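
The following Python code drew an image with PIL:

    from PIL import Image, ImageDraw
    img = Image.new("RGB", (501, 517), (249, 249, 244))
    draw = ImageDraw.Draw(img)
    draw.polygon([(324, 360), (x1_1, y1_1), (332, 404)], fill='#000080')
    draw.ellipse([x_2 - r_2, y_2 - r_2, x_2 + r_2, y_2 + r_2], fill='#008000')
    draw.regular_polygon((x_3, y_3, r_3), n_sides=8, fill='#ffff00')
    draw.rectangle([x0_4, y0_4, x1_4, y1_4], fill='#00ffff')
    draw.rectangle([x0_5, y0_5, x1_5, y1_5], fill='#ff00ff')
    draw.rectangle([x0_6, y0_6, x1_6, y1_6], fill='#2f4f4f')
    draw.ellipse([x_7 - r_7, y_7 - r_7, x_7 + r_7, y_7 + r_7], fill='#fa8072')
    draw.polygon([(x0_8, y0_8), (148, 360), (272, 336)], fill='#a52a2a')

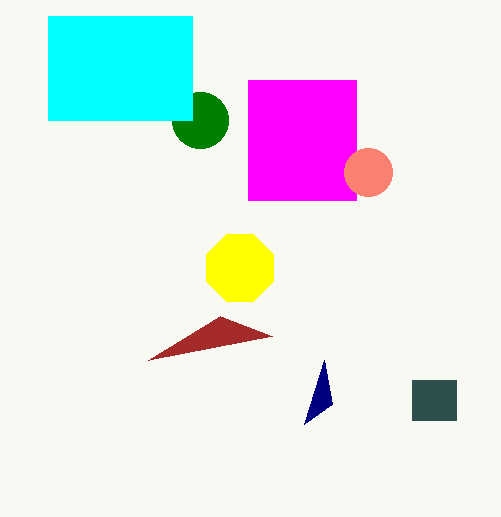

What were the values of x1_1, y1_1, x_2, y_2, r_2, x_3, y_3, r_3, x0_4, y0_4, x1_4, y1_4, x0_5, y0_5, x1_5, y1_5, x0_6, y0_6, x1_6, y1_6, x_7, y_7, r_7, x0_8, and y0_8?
x1_1 = 304, y1_1 = 424, x_2 = 200, y_2 = 120, r_2 = 28, x_3 = 240, y_3 = 268, r_3 = 36, x0_4 = 48, y0_4 = 16, x1_4 = 192, y1_4 = 120, x0_5 = 248, y0_5 = 80, x1_5 = 356, y1_5 = 200, x0_6 = 412, y0_6 = 380, x1_6 = 456, y1_6 = 420, x_7 = 368, y_7 = 172, r_7 = 24, x0_8 = 220, y0_8 = 316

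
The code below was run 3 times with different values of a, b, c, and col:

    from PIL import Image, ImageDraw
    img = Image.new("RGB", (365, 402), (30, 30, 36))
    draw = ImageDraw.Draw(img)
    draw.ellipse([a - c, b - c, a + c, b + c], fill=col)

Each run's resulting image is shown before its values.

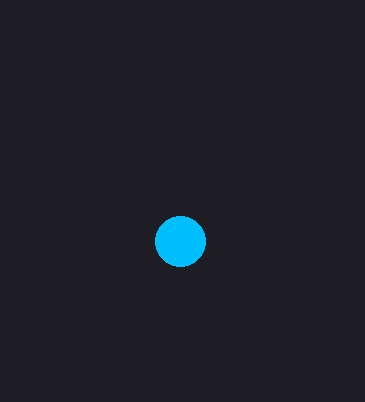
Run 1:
a = 180; b = 241; c = 25; col = 'deepskyblue'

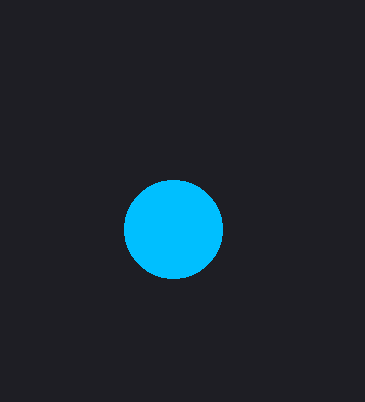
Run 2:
a = 173
b = 229
c = 49
col = 'deepskyblue'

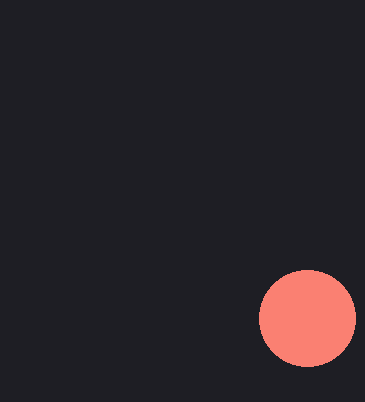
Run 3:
a = 307
b = 318
c = 48
col = 'salmon'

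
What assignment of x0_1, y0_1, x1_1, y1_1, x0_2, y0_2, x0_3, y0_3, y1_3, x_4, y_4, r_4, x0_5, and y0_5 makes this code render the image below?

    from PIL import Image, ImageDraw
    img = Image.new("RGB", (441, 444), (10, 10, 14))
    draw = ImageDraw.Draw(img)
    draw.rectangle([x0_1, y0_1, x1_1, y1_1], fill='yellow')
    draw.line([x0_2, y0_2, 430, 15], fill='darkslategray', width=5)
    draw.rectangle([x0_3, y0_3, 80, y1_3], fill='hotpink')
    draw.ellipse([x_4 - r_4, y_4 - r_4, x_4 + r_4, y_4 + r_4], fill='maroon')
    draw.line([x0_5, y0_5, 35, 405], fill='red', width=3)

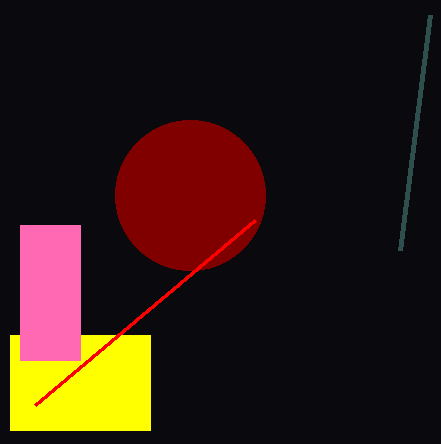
x0_1 = 10
y0_1 = 335
x1_1 = 150
y1_1 = 430
x0_2 = 400
y0_2 = 250
x0_3 = 20
y0_3 = 225
y1_3 = 360
x_4 = 190
y_4 = 195
r_4 = 75
x0_5 = 255
y0_5 = 220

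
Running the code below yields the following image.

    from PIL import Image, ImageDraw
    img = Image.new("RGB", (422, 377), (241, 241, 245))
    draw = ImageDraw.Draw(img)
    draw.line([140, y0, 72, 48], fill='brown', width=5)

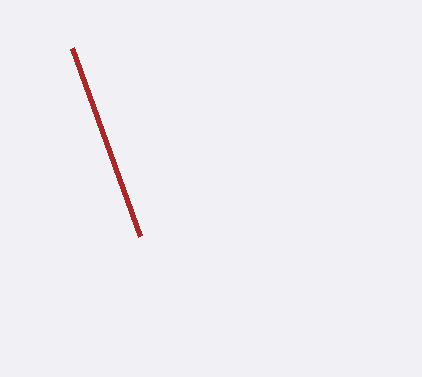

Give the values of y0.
y0 = 236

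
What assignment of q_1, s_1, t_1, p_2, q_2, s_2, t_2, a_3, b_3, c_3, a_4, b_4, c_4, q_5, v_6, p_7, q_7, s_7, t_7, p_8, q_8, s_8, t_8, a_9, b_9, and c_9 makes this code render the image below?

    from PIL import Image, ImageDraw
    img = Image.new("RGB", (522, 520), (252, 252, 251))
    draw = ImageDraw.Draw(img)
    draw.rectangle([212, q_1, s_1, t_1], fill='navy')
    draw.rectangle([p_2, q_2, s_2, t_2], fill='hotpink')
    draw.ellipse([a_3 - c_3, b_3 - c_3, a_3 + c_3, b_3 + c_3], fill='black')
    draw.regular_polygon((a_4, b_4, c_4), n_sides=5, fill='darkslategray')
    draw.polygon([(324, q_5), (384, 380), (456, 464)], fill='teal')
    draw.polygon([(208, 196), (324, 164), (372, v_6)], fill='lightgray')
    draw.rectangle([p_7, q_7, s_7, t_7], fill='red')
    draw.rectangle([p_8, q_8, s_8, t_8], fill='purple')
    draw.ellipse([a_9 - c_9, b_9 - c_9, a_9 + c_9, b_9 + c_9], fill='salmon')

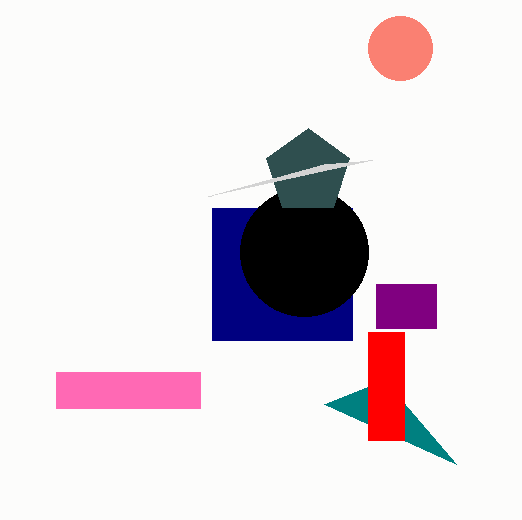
q_1 = 208; s_1 = 352; t_1 = 340; p_2 = 56; q_2 = 372; s_2 = 200; t_2 = 408; a_3 = 304; b_3 = 252; c_3 = 64; a_4 = 308; b_4 = 172; c_4 = 44; q_5 = 404; v_6 = 160; p_7 = 368; q_7 = 332; s_7 = 404; t_7 = 440; p_8 = 376; q_8 = 284; s_8 = 436; t_8 = 328; a_9 = 400; b_9 = 48; c_9 = 32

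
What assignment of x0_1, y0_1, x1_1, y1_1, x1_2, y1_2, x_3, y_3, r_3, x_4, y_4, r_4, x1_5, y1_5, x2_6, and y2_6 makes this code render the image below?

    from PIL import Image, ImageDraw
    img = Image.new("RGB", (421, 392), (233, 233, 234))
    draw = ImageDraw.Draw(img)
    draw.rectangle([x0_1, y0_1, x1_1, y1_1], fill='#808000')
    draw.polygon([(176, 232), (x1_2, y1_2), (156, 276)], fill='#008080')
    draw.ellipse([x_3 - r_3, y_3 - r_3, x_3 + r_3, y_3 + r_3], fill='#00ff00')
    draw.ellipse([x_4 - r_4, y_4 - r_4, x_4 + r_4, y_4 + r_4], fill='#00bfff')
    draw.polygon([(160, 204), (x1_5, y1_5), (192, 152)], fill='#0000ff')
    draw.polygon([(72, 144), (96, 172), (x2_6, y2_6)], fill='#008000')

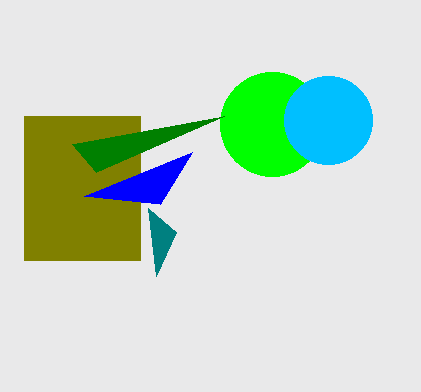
x0_1 = 24; y0_1 = 116; x1_1 = 140; y1_1 = 260; x1_2 = 148; y1_2 = 208; x_3 = 272; y_3 = 124; r_3 = 52; x_4 = 328; y_4 = 120; r_4 = 44; x1_5 = 84; y1_5 = 196; x2_6 = 224; y2_6 = 116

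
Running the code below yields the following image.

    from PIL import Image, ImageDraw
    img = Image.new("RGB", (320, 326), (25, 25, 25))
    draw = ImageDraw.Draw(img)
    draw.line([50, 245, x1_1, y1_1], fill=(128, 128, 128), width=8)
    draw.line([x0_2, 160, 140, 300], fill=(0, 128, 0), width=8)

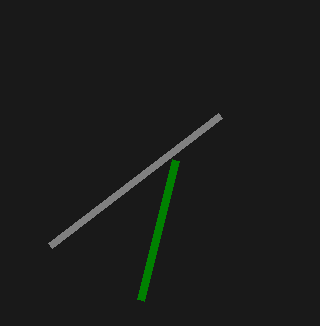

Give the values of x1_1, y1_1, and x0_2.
x1_1 = 220; y1_1 = 115; x0_2 = 175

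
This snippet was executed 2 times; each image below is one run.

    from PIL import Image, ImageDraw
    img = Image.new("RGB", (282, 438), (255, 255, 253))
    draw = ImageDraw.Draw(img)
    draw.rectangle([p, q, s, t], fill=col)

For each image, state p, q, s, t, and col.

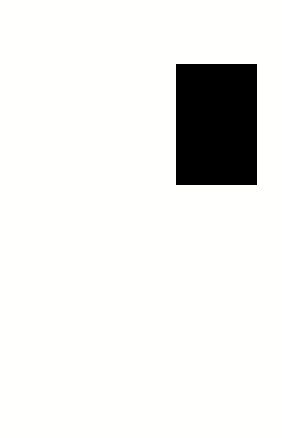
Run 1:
p = 176
q = 64
s = 256
t = 184
col = 'black'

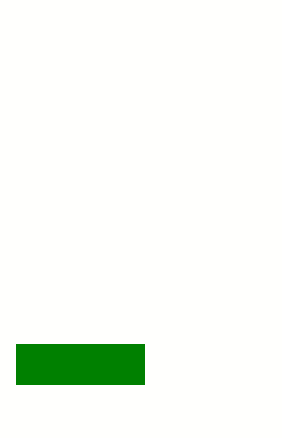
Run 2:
p = 16; q = 344; s = 144; t = 384; col = 'green'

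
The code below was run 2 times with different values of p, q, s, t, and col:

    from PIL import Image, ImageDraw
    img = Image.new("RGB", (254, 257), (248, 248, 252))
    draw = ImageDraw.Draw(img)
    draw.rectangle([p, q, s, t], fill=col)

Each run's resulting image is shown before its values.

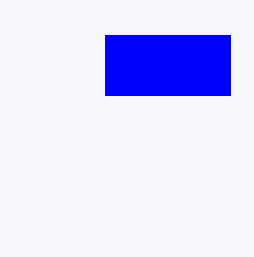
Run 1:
p = 105, q = 35, s = 230, t = 95, col = 'blue'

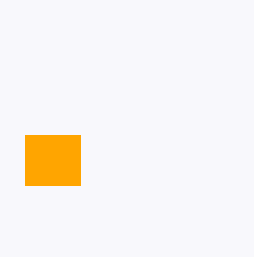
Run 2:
p = 25, q = 135, s = 80, t = 185, col = 'orange'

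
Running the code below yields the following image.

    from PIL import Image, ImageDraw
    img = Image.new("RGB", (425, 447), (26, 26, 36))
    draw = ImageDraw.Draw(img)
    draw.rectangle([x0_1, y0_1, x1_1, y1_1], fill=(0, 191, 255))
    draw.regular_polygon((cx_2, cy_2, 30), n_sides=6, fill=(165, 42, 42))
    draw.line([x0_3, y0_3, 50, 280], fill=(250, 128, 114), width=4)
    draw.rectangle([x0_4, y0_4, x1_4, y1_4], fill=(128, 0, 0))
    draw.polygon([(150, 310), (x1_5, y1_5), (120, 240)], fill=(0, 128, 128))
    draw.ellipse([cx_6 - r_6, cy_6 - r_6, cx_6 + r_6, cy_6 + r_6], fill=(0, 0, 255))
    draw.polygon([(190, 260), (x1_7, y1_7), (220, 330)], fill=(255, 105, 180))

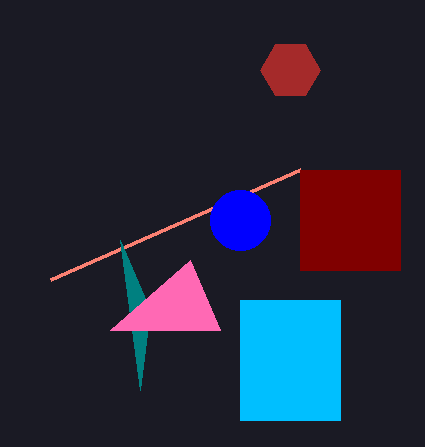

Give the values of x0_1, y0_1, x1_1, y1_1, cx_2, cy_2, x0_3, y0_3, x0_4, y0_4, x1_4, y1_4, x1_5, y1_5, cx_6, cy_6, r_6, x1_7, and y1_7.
x0_1 = 240, y0_1 = 300, x1_1 = 340, y1_1 = 420, cx_2 = 290, cy_2 = 70, x0_3 = 300, y0_3 = 170, x0_4 = 300, y0_4 = 170, x1_4 = 400, y1_4 = 270, x1_5 = 140, y1_5 = 390, cx_6 = 240, cy_6 = 220, r_6 = 30, x1_7 = 110, y1_7 = 330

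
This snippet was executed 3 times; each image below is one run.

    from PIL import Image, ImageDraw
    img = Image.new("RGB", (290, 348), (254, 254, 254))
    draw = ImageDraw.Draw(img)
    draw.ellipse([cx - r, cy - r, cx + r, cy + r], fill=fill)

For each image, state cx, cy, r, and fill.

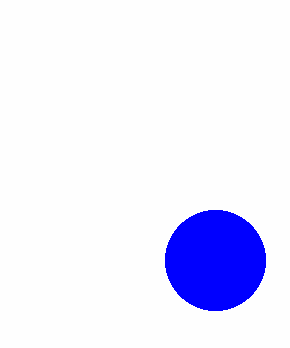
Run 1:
cx = 215
cy = 260
r = 50
fill = 'blue'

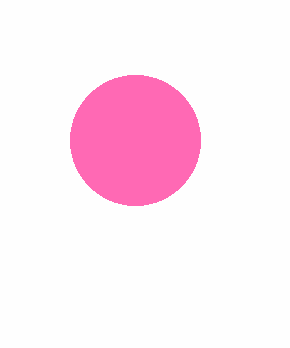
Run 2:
cx = 135, cy = 140, r = 65, fill = 'hotpink'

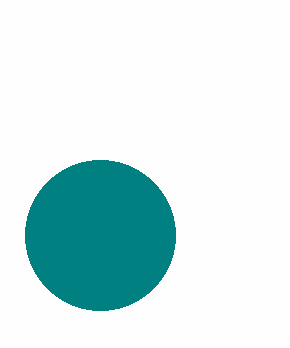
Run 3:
cx = 100
cy = 235
r = 75
fill = 'teal'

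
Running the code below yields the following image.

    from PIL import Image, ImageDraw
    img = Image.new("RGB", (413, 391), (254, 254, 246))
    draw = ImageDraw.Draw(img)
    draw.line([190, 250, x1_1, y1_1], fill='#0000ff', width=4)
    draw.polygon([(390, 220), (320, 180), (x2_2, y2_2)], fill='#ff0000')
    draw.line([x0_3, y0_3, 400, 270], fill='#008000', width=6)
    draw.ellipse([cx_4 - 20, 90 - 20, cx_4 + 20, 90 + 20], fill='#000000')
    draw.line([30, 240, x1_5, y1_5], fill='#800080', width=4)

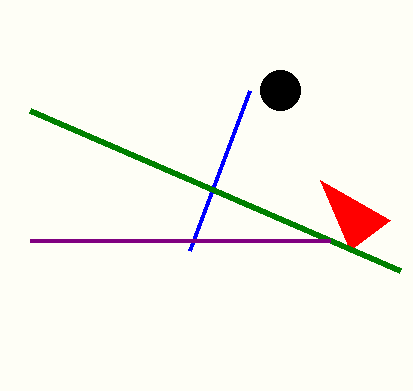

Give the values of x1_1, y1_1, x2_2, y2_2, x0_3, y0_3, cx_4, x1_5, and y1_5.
x1_1 = 250; y1_1 = 90; x2_2 = 350; y2_2 = 250; x0_3 = 30; y0_3 = 110; cx_4 = 280; x1_5 = 330; y1_5 = 240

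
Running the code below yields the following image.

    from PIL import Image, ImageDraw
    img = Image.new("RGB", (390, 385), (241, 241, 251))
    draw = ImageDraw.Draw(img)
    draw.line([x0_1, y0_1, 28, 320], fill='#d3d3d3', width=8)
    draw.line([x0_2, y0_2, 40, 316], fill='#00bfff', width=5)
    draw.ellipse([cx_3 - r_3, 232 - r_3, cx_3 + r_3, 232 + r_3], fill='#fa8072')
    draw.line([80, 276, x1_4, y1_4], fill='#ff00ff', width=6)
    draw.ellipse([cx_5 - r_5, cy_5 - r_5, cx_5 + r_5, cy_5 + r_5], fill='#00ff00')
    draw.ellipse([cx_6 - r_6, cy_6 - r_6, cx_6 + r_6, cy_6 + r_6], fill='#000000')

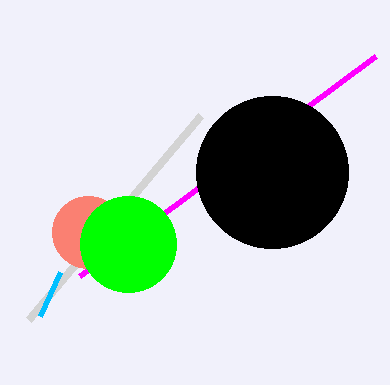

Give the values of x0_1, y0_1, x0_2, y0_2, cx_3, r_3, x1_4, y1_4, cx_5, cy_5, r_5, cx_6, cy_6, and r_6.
x0_1 = 200; y0_1 = 116; x0_2 = 60; y0_2 = 272; cx_3 = 88; r_3 = 36; x1_4 = 376; y1_4 = 56; cx_5 = 128; cy_5 = 244; r_5 = 48; cx_6 = 272; cy_6 = 172; r_6 = 76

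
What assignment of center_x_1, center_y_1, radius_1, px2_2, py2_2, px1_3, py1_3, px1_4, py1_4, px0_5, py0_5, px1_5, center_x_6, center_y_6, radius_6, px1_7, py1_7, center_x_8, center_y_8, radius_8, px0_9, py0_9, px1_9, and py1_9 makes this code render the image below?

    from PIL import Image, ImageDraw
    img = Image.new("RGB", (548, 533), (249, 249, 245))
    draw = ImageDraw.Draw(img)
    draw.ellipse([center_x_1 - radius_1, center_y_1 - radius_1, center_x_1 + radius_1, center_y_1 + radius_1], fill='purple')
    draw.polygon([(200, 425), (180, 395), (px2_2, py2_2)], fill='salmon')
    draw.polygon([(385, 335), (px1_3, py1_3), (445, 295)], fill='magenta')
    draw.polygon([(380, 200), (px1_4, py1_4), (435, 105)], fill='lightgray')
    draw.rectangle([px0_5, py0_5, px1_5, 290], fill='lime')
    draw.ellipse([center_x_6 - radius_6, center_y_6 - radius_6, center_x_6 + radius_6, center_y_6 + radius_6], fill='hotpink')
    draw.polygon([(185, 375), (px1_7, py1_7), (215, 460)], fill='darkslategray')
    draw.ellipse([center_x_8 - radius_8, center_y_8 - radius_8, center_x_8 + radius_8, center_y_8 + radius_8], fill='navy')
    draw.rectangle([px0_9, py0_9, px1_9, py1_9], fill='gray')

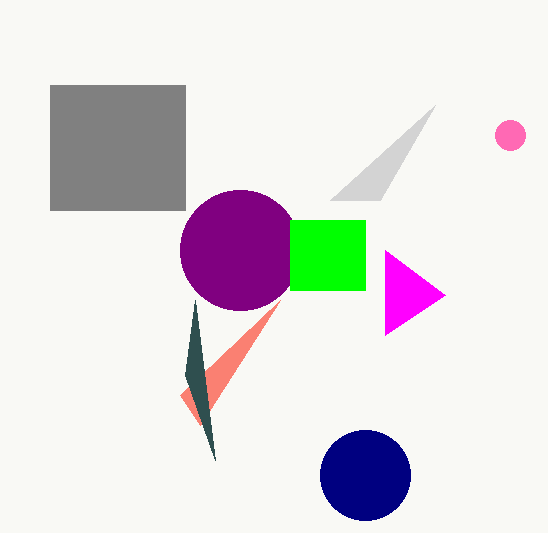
center_x_1 = 240; center_y_1 = 250; radius_1 = 60; px2_2 = 280; py2_2 = 300; px1_3 = 385; py1_3 = 250; px1_4 = 330; py1_4 = 200; px0_5 = 290; py0_5 = 220; px1_5 = 365; center_x_6 = 510; center_y_6 = 135; radius_6 = 15; px1_7 = 195; py1_7 = 300; center_x_8 = 365; center_y_8 = 475; radius_8 = 45; px0_9 = 50; py0_9 = 85; px1_9 = 185; py1_9 = 210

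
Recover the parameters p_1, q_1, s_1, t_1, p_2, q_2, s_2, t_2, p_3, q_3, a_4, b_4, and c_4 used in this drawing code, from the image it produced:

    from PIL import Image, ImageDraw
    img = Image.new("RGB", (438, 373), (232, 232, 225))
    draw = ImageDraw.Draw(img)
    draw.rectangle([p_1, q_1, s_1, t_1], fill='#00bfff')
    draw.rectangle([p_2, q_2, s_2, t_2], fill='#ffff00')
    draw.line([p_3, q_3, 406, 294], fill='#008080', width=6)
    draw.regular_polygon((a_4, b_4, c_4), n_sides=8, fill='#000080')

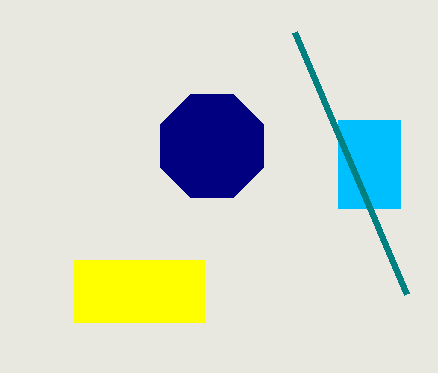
p_1 = 338; q_1 = 120; s_1 = 400; t_1 = 208; p_2 = 74; q_2 = 260; s_2 = 204; t_2 = 322; p_3 = 294; q_3 = 32; a_4 = 212; b_4 = 146; c_4 = 56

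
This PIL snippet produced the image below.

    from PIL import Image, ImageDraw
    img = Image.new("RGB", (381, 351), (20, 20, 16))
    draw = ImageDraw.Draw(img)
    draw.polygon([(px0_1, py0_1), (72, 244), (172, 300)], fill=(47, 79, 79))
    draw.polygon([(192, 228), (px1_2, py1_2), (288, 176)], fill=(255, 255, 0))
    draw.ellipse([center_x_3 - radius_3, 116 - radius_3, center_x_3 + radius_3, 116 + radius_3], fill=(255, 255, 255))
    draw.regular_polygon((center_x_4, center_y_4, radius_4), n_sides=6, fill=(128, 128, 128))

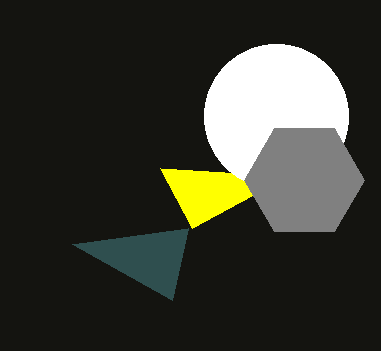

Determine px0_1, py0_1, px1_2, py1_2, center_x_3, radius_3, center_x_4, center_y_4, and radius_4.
px0_1 = 188; py0_1 = 228; px1_2 = 160; py1_2 = 168; center_x_3 = 276; radius_3 = 72; center_x_4 = 304; center_y_4 = 180; radius_4 = 60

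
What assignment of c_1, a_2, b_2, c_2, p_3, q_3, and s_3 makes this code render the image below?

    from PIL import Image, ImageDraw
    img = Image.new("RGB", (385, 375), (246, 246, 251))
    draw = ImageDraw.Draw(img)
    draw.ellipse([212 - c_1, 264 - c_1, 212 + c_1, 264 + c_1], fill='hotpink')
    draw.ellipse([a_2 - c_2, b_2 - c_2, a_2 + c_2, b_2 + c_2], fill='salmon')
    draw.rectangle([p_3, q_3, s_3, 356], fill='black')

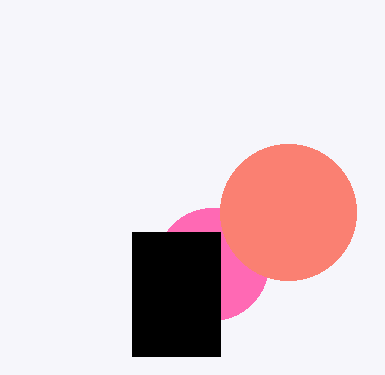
c_1 = 56; a_2 = 288; b_2 = 212; c_2 = 68; p_3 = 132; q_3 = 232; s_3 = 220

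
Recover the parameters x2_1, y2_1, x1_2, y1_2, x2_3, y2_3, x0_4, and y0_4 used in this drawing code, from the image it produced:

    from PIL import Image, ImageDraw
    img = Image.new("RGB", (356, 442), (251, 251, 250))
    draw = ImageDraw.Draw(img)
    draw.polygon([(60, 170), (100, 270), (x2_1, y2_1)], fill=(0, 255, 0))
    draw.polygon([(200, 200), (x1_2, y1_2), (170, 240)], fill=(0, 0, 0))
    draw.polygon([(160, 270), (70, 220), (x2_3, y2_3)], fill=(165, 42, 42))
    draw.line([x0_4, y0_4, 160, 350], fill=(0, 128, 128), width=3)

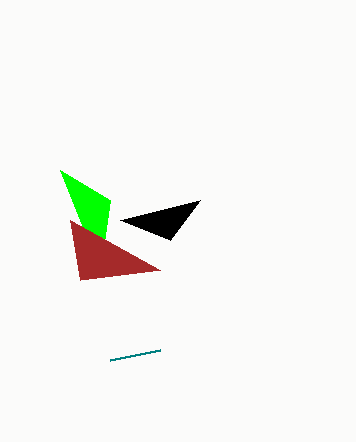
x2_1 = 110; y2_1 = 200; x1_2 = 120; y1_2 = 220; x2_3 = 80; y2_3 = 280; x0_4 = 110; y0_4 = 360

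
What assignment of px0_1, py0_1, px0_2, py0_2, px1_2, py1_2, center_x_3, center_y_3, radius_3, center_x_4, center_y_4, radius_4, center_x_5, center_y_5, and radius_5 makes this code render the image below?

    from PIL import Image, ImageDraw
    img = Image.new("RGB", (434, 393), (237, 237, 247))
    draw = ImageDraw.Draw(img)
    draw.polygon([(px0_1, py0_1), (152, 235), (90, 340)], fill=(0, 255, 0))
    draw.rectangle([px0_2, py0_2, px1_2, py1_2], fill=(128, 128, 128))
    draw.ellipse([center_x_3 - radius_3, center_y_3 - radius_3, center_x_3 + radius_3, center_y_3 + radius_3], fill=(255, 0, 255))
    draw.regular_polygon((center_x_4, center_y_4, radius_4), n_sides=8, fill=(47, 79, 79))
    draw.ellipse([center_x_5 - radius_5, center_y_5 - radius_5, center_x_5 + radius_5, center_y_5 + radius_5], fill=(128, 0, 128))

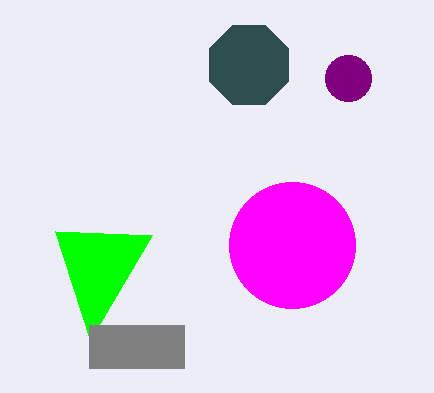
px0_1 = 55; py0_1 = 231; px0_2 = 89; py0_2 = 325; px1_2 = 184; py1_2 = 368; center_x_3 = 292; center_y_3 = 245; radius_3 = 63; center_x_4 = 249; center_y_4 = 65; radius_4 = 43; center_x_5 = 348; center_y_5 = 78; radius_5 = 23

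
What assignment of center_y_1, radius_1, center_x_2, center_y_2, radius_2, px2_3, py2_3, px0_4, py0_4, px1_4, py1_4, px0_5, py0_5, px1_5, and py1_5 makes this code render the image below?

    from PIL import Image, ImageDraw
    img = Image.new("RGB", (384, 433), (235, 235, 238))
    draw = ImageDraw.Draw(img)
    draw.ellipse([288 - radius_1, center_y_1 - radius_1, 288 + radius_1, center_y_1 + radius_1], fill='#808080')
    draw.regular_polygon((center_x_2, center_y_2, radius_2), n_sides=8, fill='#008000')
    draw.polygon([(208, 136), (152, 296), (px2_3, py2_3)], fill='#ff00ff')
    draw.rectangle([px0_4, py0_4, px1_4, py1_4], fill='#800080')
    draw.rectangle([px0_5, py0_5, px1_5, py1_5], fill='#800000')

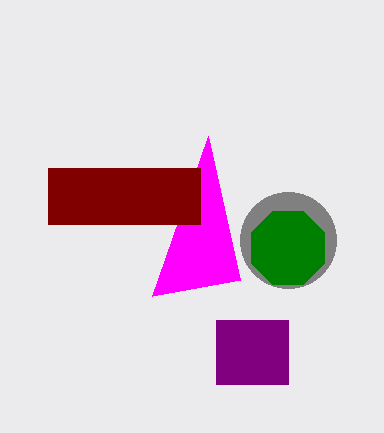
center_y_1 = 240, radius_1 = 48, center_x_2 = 288, center_y_2 = 248, radius_2 = 40, px2_3 = 240, py2_3 = 280, px0_4 = 216, py0_4 = 320, px1_4 = 288, py1_4 = 384, px0_5 = 48, py0_5 = 168, px1_5 = 200, py1_5 = 224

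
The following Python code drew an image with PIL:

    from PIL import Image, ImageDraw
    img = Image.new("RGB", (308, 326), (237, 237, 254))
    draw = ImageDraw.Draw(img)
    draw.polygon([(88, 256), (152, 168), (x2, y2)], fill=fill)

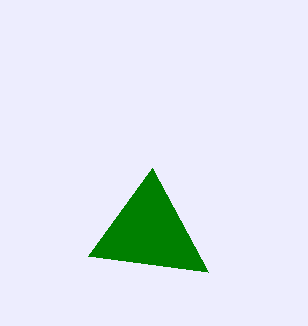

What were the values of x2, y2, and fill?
x2 = 208
y2 = 272
fill = 'green'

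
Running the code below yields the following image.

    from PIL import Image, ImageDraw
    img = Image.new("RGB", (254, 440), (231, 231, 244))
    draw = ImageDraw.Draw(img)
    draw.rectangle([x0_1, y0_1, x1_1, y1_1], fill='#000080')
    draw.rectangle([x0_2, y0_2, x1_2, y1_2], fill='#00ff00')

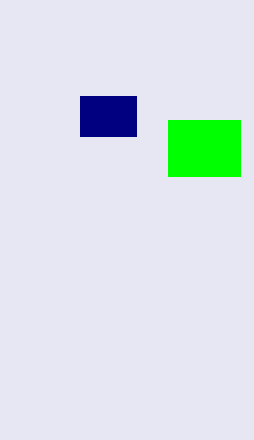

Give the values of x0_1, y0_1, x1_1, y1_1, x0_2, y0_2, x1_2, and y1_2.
x0_1 = 80
y0_1 = 96
x1_1 = 136
y1_1 = 136
x0_2 = 168
y0_2 = 120
x1_2 = 240
y1_2 = 176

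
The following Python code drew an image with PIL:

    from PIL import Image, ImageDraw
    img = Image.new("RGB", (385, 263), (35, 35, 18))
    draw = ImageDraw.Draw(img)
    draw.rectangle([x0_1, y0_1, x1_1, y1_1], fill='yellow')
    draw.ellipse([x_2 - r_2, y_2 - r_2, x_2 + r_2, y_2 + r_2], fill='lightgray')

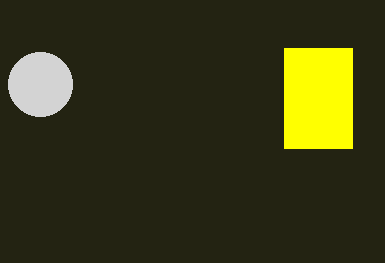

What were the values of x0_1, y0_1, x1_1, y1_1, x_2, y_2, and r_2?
x0_1 = 284; y0_1 = 48; x1_1 = 352; y1_1 = 148; x_2 = 40; y_2 = 84; r_2 = 32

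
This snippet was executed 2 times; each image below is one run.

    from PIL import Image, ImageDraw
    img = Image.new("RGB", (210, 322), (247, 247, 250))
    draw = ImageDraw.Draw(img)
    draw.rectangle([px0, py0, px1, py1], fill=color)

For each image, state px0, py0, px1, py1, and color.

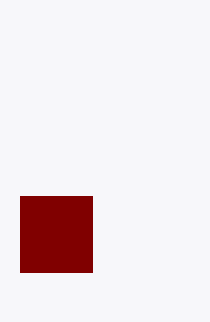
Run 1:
px0 = 20, py0 = 196, px1 = 92, py1 = 272, color = 'maroon'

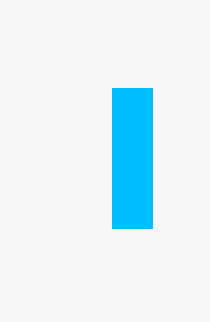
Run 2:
px0 = 112
py0 = 88
px1 = 152
py1 = 228
color = 'deepskyblue'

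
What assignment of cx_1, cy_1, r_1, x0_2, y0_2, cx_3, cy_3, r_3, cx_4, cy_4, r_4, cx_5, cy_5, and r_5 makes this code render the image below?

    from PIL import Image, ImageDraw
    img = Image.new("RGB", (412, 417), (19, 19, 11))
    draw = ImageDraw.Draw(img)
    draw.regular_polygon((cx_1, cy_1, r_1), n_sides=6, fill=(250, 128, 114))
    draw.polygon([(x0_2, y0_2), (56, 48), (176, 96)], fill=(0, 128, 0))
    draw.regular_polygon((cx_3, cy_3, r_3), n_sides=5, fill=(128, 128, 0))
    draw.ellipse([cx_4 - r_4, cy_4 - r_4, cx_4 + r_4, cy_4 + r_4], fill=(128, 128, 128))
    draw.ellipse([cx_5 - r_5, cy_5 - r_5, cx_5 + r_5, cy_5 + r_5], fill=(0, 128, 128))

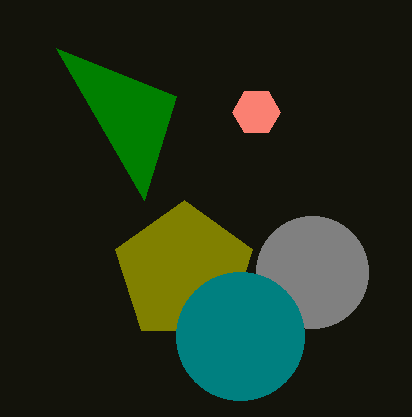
cx_1 = 256, cy_1 = 112, r_1 = 24, x0_2 = 144, y0_2 = 200, cx_3 = 184, cy_3 = 272, r_3 = 72, cx_4 = 312, cy_4 = 272, r_4 = 56, cx_5 = 240, cy_5 = 336, r_5 = 64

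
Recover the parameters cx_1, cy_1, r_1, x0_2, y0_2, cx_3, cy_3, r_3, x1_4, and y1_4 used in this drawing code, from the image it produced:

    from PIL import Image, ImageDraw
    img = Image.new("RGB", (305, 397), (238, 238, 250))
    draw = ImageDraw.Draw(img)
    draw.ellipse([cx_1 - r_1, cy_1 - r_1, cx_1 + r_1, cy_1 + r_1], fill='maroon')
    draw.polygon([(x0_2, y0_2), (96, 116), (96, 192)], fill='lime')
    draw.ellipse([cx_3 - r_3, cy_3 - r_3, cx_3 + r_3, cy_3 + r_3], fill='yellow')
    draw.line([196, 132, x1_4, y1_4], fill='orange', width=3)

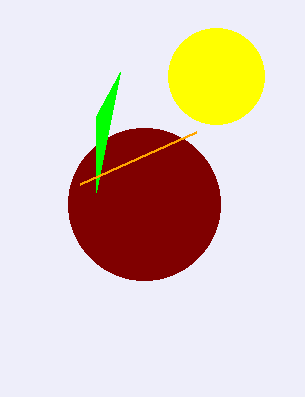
cx_1 = 144; cy_1 = 204; r_1 = 76; x0_2 = 120; y0_2 = 72; cx_3 = 216; cy_3 = 76; r_3 = 48; x1_4 = 80; y1_4 = 184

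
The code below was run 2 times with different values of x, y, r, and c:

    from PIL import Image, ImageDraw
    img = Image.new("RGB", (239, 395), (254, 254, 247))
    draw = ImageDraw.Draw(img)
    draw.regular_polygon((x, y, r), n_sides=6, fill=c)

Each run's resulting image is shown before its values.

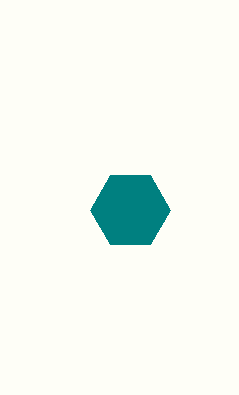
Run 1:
x = 130; y = 210; r = 40; c = 'teal'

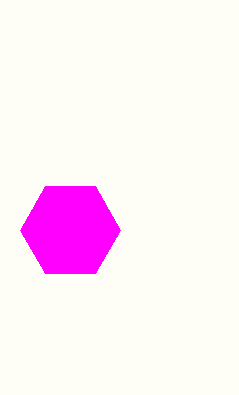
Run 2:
x = 70; y = 230; r = 50; c = 'magenta'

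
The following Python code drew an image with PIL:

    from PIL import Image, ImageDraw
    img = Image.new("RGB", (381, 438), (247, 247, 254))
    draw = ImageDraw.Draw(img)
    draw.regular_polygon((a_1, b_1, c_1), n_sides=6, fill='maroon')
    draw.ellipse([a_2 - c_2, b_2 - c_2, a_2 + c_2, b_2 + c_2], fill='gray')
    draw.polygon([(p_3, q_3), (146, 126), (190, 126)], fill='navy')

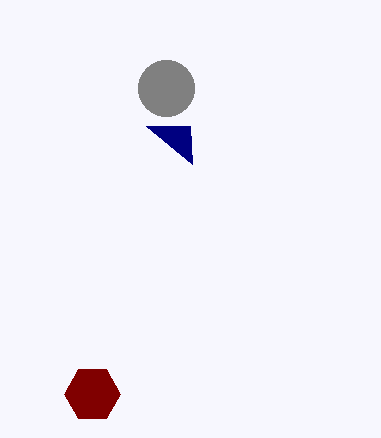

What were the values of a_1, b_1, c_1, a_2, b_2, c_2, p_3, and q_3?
a_1 = 92; b_1 = 394; c_1 = 28; a_2 = 166; b_2 = 88; c_2 = 28; p_3 = 192; q_3 = 164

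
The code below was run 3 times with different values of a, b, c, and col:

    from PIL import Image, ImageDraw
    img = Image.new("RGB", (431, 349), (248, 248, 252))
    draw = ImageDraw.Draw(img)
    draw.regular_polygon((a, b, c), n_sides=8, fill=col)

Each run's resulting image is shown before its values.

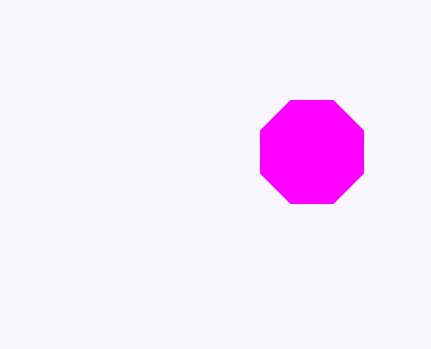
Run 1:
a = 312, b = 152, c = 56, col = 'magenta'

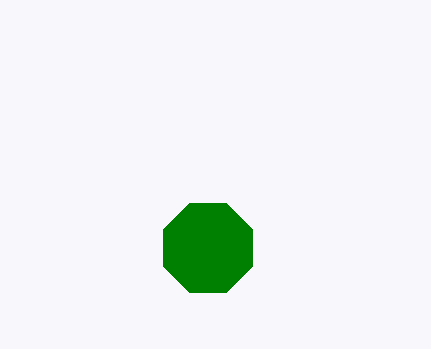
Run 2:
a = 208; b = 248; c = 48; col = 'green'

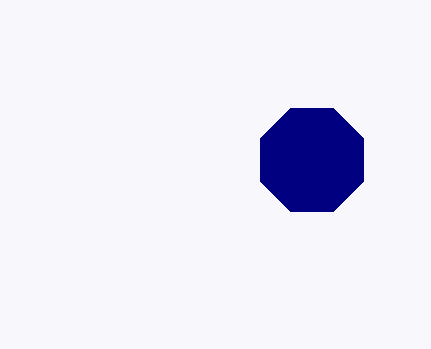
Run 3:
a = 312; b = 160; c = 56; col = 'navy'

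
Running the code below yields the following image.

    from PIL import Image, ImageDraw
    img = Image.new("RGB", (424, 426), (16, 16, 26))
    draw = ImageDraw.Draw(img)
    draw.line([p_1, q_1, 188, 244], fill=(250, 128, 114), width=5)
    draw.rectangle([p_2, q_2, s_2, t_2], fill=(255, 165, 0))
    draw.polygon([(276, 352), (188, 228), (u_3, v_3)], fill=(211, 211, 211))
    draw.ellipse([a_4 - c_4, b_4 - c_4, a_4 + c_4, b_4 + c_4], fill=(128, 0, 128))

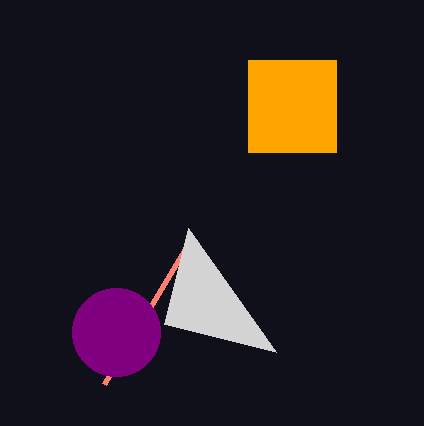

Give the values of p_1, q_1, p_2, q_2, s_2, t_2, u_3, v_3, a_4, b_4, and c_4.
p_1 = 104, q_1 = 384, p_2 = 248, q_2 = 60, s_2 = 336, t_2 = 152, u_3 = 164, v_3 = 324, a_4 = 116, b_4 = 332, c_4 = 44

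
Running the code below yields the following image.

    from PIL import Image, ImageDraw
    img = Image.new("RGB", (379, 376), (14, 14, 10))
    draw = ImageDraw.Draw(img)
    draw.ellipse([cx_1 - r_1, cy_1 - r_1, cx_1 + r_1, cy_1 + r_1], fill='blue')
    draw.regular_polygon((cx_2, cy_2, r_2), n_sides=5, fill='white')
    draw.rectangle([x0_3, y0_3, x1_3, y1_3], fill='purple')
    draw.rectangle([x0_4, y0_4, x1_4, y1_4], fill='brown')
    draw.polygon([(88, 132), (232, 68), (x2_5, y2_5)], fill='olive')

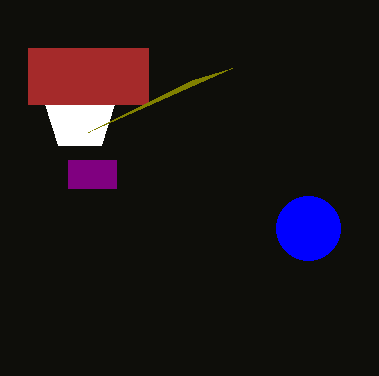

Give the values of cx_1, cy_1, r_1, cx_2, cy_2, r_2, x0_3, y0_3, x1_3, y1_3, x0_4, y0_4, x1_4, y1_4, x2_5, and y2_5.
cx_1 = 308; cy_1 = 228; r_1 = 32; cx_2 = 80; cy_2 = 116; r_2 = 36; x0_3 = 68; y0_3 = 160; x1_3 = 116; y1_3 = 188; x0_4 = 28; y0_4 = 48; x1_4 = 148; y1_4 = 104; x2_5 = 192; y2_5 = 80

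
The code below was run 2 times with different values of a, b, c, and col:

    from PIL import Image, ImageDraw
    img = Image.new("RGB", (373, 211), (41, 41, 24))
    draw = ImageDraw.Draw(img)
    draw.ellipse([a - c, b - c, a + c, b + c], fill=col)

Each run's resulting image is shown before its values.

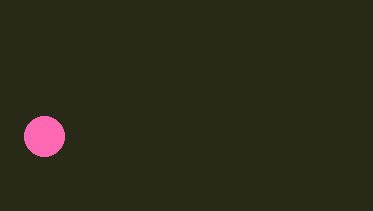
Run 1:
a = 44, b = 136, c = 20, col = 'hotpink'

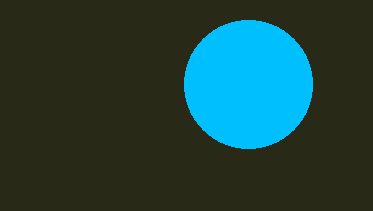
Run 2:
a = 248; b = 84; c = 64; col = 'deepskyblue'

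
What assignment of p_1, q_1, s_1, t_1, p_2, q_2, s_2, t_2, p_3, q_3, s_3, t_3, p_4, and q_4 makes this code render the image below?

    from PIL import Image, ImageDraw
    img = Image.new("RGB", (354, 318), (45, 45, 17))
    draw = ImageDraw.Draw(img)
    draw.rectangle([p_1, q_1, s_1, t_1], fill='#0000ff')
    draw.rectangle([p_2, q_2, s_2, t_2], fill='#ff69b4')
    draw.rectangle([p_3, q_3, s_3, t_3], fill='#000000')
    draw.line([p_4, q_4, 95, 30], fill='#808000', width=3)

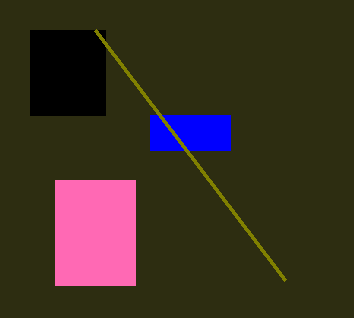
p_1 = 150
q_1 = 115
s_1 = 230
t_1 = 150
p_2 = 55
q_2 = 180
s_2 = 135
t_2 = 285
p_3 = 30
q_3 = 30
s_3 = 105
t_3 = 115
p_4 = 285
q_4 = 280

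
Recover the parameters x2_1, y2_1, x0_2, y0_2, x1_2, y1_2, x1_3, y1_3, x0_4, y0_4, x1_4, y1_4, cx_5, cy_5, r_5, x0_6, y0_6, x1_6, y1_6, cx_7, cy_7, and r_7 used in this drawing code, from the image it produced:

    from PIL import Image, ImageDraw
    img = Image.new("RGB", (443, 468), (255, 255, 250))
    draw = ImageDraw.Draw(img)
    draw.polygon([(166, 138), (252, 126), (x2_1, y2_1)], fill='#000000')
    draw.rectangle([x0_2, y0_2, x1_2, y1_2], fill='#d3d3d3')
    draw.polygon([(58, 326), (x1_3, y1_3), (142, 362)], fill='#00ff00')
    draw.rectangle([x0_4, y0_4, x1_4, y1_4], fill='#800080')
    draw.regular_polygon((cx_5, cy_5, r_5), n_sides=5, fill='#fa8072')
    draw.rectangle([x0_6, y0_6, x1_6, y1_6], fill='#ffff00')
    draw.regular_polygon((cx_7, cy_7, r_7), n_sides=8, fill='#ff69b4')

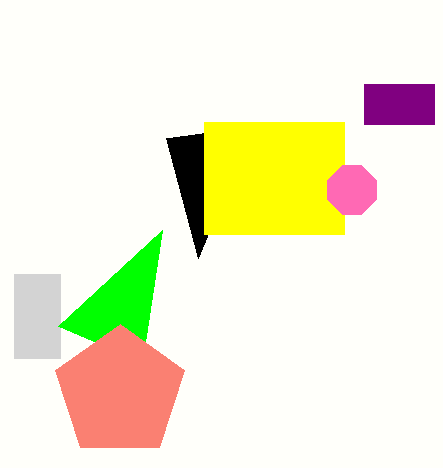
x2_1 = 198; y2_1 = 258; x0_2 = 14; y0_2 = 274; x1_2 = 60; y1_2 = 358; x1_3 = 162; y1_3 = 230; x0_4 = 364; y0_4 = 84; x1_4 = 434; y1_4 = 124; cx_5 = 120; cy_5 = 392; r_5 = 68; x0_6 = 204; y0_6 = 122; x1_6 = 344; y1_6 = 234; cx_7 = 352; cy_7 = 190; r_7 = 26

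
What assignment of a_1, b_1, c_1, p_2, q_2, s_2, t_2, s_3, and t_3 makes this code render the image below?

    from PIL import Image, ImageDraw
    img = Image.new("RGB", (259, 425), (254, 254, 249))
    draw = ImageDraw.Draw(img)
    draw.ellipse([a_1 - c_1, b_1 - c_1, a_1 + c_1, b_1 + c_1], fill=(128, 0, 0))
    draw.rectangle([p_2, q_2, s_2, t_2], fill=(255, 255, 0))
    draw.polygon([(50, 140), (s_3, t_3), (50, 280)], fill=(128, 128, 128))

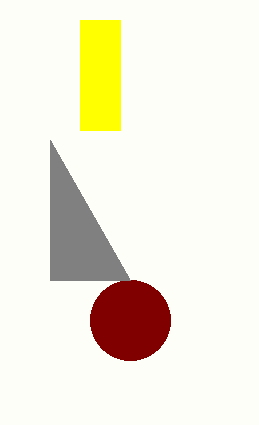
a_1 = 130
b_1 = 320
c_1 = 40
p_2 = 80
q_2 = 20
s_2 = 120
t_2 = 130
s_3 = 130
t_3 = 280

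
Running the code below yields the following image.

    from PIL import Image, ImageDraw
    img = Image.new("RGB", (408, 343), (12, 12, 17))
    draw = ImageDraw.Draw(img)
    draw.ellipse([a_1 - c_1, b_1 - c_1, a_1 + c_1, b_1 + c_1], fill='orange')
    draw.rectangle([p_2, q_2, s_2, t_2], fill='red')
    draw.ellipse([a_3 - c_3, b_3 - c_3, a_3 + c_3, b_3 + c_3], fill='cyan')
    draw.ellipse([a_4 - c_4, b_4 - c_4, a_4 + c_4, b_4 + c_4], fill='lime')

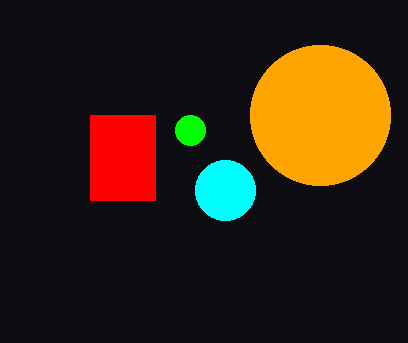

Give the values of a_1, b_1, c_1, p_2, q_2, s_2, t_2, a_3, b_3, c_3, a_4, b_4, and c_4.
a_1 = 320; b_1 = 115; c_1 = 70; p_2 = 90; q_2 = 115; s_2 = 155; t_2 = 200; a_3 = 225; b_3 = 190; c_3 = 30; a_4 = 190; b_4 = 130; c_4 = 15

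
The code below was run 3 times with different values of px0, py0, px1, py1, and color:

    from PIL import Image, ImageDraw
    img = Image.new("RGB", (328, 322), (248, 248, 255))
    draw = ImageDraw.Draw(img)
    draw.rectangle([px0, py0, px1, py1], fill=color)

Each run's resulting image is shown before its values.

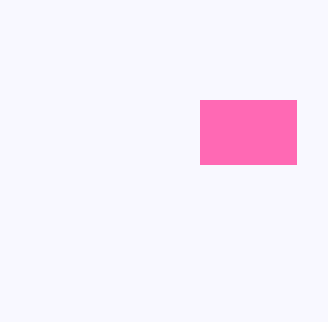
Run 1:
px0 = 200, py0 = 100, px1 = 296, py1 = 164, color = 'hotpink'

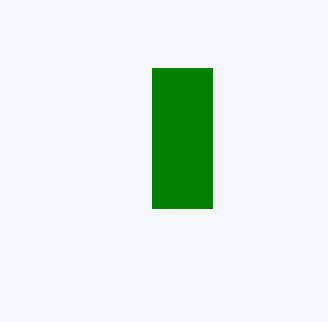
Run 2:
px0 = 152; py0 = 68; px1 = 212; py1 = 208; color = 'green'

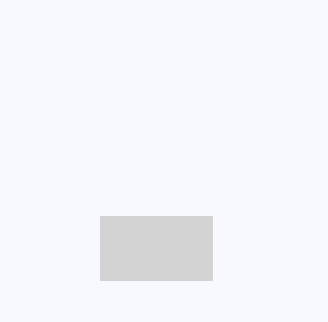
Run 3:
px0 = 100; py0 = 216; px1 = 212; py1 = 280; color = 'lightgray'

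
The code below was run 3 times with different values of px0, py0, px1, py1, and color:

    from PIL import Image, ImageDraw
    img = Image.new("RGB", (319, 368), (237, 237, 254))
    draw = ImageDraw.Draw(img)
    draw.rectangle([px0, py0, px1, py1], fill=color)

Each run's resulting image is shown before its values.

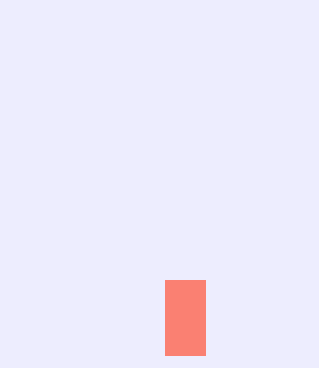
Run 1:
px0 = 165, py0 = 280, px1 = 205, py1 = 355, color = 'salmon'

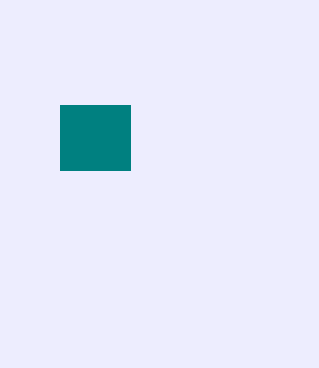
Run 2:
px0 = 60
py0 = 105
px1 = 130
py1 = 170
color = 'teal'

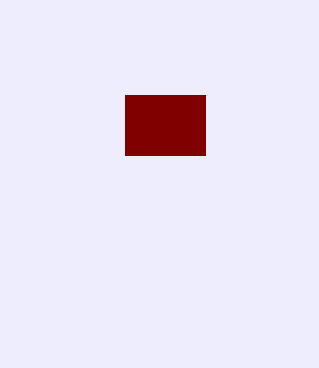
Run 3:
px0 = 125, py0 = 95, px1 = 205, py1 = 155, color = 'maroon'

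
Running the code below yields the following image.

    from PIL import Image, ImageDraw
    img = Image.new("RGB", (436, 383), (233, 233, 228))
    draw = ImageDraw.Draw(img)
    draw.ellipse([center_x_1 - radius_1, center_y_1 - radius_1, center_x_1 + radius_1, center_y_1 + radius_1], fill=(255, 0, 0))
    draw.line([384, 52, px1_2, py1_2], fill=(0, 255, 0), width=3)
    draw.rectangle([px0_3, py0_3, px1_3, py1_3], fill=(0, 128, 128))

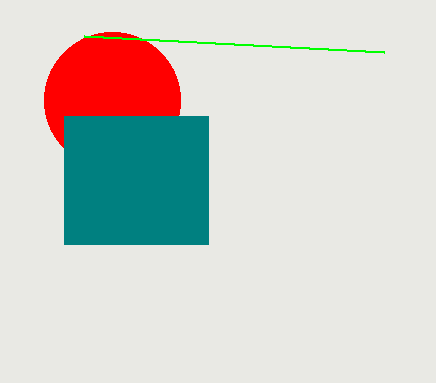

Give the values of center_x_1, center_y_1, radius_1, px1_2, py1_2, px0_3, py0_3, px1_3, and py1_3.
center_x_1 = 112, center_y_1 = 100, radius_1 = 68, px1_2 = 84, py1_2 = 36, px0_3 = 64, py0_3 = 116, px1_3 = 208, py1_3 = 244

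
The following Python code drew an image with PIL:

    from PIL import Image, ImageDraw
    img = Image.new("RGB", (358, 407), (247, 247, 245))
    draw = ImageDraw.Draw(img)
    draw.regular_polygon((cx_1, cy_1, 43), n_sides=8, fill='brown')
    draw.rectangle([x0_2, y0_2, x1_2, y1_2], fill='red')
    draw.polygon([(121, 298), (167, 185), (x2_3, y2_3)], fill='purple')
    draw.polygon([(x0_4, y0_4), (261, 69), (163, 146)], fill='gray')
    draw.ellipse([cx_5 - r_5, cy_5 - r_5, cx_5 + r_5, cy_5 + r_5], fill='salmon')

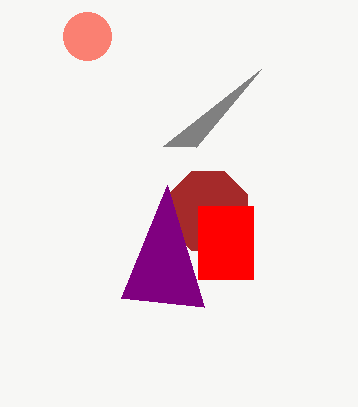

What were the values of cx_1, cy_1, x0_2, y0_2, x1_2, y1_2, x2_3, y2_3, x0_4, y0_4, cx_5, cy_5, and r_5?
cx_1 = 208
cy_1 = 211
x0_2 = 198
y0_2 = 206
x1_2 = 253
y1_2 = 279
x2_3 = 204
y2_3 = 307
x0_4 = 196
y0_4 = 147
cx_5 = 87
cy_5 = 36
r_5 = 24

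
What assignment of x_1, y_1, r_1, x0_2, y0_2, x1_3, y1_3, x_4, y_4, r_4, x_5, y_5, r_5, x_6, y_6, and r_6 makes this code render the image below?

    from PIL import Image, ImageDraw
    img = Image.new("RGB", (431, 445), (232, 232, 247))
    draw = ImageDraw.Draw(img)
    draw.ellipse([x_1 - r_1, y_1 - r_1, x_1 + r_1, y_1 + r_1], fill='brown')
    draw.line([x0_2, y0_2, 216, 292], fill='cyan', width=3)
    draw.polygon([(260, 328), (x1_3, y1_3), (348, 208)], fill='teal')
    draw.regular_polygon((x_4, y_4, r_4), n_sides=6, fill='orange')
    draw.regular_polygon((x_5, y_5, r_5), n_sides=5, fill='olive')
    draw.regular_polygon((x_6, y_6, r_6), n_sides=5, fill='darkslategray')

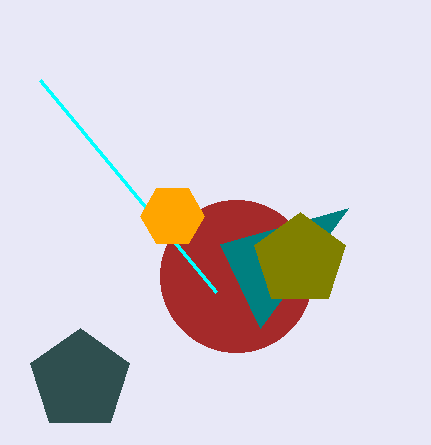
x_1 = 236; y_1 = 276; r_1 = 76; x0_2 = 40; y0_2 = 80; x1_3 = 220; y1_3 = 244; x_4 = 172; y_4 = 216; r_4 = 32; x_5 = 300; y_5 = 260; r_5 = 48; x_6 = 80; y_6 = 380; r_6 = 52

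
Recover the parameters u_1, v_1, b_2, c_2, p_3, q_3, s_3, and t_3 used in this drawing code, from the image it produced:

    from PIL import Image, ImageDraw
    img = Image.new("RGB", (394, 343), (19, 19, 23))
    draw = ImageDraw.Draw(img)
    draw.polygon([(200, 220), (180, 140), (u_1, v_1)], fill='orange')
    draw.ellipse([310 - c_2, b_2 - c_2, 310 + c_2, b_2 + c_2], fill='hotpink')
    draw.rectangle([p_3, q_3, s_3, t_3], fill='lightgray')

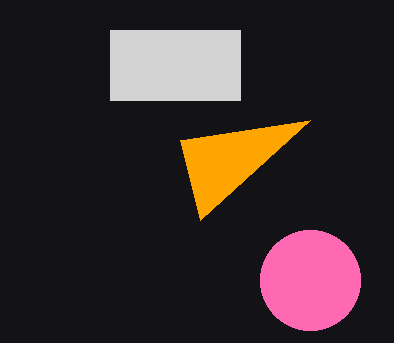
u_1 = 310, v_1 = 120, b_2 = 280, c_2 = 50, p_3 = 110, q_3 = 30, s_3 = 240, t_3 = 100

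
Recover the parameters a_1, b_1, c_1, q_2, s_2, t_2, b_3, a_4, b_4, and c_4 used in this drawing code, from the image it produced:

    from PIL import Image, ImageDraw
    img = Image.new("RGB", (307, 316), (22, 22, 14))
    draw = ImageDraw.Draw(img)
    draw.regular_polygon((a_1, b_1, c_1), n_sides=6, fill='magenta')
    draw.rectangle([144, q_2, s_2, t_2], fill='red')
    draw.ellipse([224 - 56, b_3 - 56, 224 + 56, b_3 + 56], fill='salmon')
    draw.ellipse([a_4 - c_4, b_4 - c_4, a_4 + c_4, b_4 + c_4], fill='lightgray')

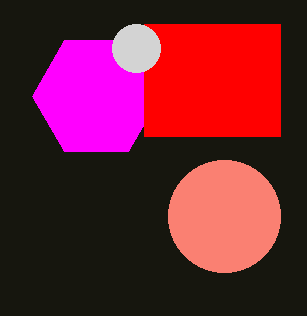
a_1 = 96; b_1 = 96; c_1 = 64; q_2 = 24; s_2 = 280; t_2 = 136; b_3 = 216; a_4 = 136; b_4 = 48; c_4 = 24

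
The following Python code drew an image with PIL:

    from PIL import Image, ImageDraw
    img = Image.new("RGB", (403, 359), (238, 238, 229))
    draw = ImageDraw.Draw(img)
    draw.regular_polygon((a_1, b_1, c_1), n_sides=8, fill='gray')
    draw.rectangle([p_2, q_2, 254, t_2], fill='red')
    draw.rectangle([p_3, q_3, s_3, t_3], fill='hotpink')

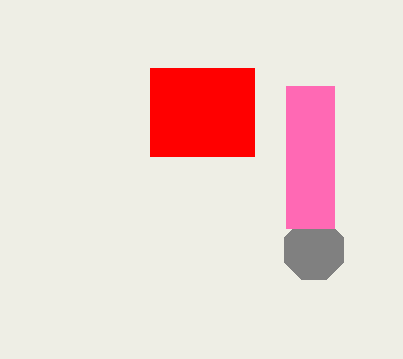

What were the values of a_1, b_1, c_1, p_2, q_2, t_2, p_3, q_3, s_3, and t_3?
a_1 = 314, b_1 = 250, c_1 = 32, p_2 = 150, q_2 = 68, t_2 = 156, p_3 = 286, q_3 = 86, s_3 = 334, t_3 = 228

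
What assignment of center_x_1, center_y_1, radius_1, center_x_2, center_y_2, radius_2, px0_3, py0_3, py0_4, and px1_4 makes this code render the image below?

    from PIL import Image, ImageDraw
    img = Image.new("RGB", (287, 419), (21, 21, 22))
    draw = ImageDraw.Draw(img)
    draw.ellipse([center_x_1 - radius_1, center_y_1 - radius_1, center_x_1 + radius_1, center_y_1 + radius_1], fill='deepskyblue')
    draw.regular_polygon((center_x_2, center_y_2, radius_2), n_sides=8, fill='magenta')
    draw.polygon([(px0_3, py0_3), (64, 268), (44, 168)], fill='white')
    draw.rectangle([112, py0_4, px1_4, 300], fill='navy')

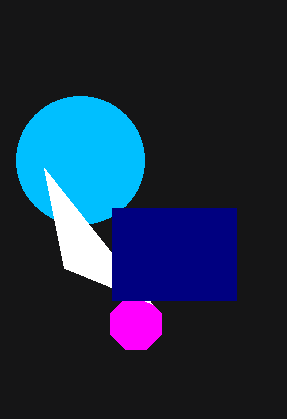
center_x_1 = 80, center_y_1 = 160, radius_1 = 64, center_x_2 = 136, center_y_2 = 324, radius_2 = 28, px0_3 = 152, py0_3 = 304, py0_4 = 208, px1_4 = 236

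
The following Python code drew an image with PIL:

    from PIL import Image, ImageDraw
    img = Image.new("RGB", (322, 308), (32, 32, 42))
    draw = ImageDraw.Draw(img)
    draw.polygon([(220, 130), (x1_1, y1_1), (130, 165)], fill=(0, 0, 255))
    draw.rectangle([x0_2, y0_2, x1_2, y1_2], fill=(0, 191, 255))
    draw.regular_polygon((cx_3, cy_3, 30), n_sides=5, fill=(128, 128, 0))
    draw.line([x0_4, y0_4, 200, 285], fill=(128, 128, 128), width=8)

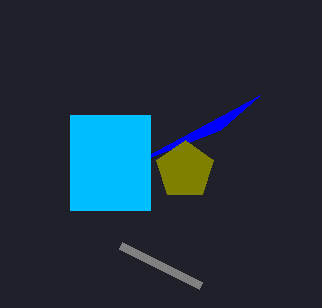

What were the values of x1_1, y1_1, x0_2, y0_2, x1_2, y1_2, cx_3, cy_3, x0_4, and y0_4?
x1_1 = 260; y1_1 = 95; x0_2 = 70; y0_2 = 115; x1_2 = 150; y1_2 = 210; cx_3 = 185; cy_3 = 170; x0_4 = 120; y0_4 = 245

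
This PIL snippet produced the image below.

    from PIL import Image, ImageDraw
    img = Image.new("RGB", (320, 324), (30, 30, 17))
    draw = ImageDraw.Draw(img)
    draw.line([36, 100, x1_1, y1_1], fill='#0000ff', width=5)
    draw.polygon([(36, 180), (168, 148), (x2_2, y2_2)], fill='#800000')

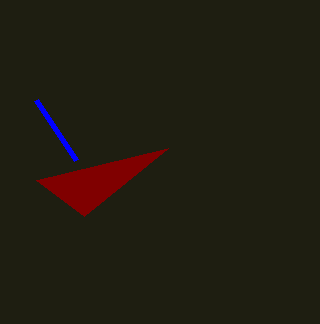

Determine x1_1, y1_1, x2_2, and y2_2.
x1_1 = 76
y1_1 = 160
x2_2 = 84
y2_2 = 216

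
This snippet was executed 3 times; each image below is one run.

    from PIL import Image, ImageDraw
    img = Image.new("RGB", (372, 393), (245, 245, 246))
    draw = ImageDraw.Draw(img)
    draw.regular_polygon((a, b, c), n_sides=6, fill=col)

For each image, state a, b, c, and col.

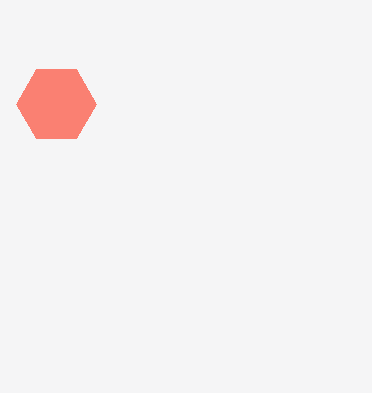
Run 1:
a = 56, b = 104, c = 40, col = 'salmon'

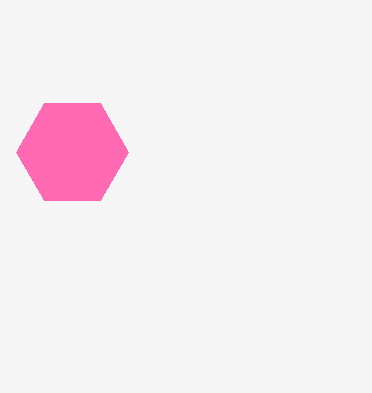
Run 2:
a = 72, b = 152, c = 56, col = 'hotpink'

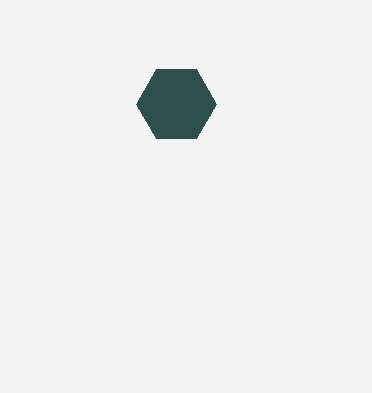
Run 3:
a = 176
b = 104
c = 40
col = 'darkslategray'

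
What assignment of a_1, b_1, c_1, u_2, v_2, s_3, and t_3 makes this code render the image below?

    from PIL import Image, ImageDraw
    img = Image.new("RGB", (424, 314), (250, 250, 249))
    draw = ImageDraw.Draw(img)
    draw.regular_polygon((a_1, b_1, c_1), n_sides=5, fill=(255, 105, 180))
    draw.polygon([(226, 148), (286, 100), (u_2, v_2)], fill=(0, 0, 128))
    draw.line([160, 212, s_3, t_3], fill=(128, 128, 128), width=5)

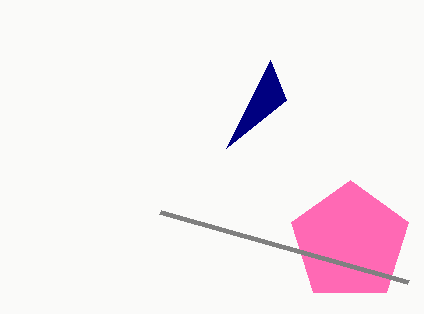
a_1 = 350; b_1 = 242; c_1 = 62; u_2 = 270; v_2 = 60; s_3 = 408; t_3 = 282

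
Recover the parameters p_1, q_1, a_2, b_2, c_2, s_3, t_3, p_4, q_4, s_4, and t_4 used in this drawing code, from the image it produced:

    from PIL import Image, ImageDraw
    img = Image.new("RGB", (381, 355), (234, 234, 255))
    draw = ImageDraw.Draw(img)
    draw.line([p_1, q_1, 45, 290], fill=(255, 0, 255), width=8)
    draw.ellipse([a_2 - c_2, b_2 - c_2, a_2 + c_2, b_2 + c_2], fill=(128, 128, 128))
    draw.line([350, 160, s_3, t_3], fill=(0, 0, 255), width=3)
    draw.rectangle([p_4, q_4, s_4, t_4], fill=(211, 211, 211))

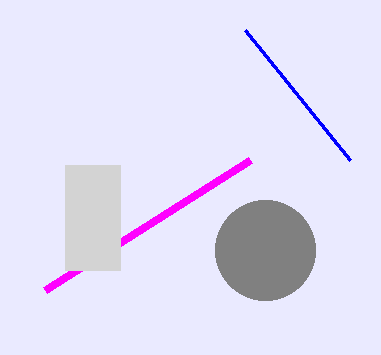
p_1 = 250
q_1 = 160
a_2 = 265
b_2 = 250
c_2 = 50
s_3 = 245
t_3 = 30
p_4 = 65
q_4 = 165
s_4 = 120
t_4 = 270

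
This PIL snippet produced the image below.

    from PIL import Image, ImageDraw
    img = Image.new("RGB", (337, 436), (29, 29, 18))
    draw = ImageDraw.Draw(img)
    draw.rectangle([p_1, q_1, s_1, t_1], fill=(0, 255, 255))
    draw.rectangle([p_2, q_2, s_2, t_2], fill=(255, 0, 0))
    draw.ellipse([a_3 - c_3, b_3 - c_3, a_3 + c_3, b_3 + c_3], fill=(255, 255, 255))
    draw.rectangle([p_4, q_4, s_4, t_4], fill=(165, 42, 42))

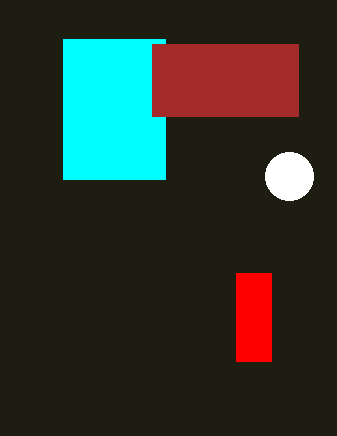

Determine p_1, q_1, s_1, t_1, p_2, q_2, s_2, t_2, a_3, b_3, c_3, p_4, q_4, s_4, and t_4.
p_1 = 63
q_1 = 39
s_1 = 165
t_1 = 179
p_2 = 236
q_2 = 273
s_2 = 271
t_2 = 361
a_3 = 289
b_3 = 176
c_3 = 24
p_4 = 152
q_4 = 44
s_4 = 298
t_4 = 116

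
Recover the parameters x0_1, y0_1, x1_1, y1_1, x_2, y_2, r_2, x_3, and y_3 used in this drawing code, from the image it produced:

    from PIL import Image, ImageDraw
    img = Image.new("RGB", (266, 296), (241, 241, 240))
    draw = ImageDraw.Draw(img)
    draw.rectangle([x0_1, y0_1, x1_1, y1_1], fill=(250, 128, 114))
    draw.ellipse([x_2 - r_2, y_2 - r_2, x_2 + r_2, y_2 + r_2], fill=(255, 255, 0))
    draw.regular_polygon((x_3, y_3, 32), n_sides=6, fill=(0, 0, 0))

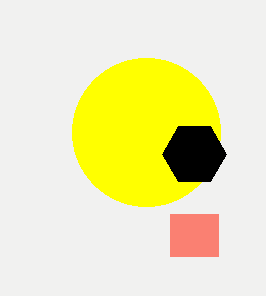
x0_1 = 170, y0_1 = 214, x1_1 = 218, y1_1 = 256, x_2 = 146, y_2 = 132, r_2 = 74, x_3 = 194, y_3 = 154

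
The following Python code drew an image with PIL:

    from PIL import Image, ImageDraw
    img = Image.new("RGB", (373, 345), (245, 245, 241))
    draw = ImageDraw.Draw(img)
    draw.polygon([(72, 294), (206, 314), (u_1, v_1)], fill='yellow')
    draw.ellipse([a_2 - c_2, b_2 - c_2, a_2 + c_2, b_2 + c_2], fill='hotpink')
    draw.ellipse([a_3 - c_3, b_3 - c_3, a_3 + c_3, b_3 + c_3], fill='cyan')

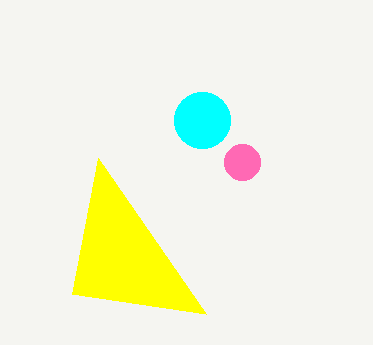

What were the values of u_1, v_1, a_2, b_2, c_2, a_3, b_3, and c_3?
u_1 = 98; v_1 = 158; a_2 = 242; b_2 = 162; c_2 = 18; a_3 = 202; b_3 = 120; c_3 = 28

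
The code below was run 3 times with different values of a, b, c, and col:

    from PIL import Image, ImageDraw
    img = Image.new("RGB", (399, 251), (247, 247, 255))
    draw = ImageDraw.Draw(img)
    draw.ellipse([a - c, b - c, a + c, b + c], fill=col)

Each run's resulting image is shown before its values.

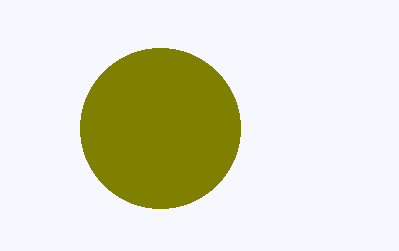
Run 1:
a = 160; b = 128; c = 80; col = 'olive'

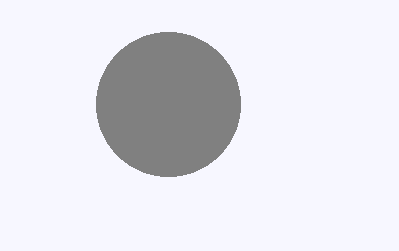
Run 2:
a = 168, b = 104, c = 72, col = 'gray'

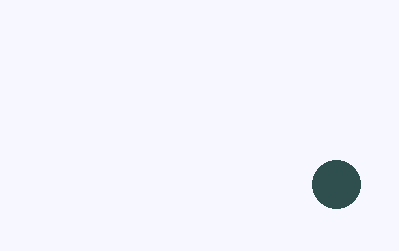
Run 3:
a = 336, b = 184, c = 24, col = 'darkslategray'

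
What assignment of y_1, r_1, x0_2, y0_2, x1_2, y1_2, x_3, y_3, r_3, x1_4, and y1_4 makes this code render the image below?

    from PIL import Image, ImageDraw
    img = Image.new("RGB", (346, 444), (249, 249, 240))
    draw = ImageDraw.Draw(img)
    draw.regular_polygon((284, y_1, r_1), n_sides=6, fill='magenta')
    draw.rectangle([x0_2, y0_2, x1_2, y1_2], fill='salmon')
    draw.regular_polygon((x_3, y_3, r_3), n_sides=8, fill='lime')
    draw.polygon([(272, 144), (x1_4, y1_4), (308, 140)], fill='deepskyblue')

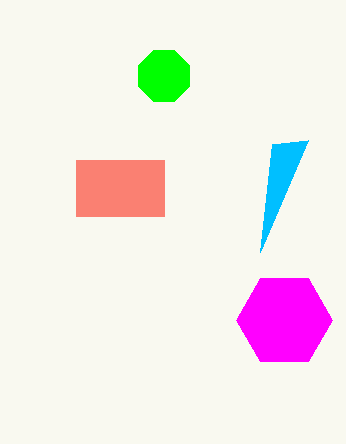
y_1 = 320; r_1 = 48; x0_2 = 76; y0_2 = 160; x1_2 = 164; y1_2 = 216; x_3 = 164; y_3 = 76; r_3 = 28; x1_4 = 260; y1_4 = 252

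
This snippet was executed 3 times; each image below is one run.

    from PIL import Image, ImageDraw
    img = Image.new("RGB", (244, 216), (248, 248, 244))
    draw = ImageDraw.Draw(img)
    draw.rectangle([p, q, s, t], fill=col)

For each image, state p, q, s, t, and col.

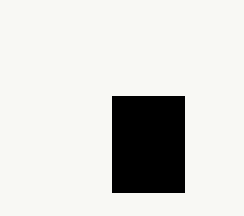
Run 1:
p = 112
q = 96
s = 184
t = 192
col = 'black'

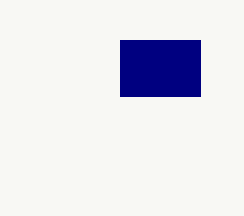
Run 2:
p = 120; q = 40; s = 200; t = 96; col = 'navy'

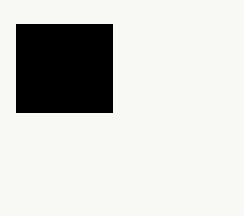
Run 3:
p = 16
q = 24
s = 112
t = 112
col = 'black'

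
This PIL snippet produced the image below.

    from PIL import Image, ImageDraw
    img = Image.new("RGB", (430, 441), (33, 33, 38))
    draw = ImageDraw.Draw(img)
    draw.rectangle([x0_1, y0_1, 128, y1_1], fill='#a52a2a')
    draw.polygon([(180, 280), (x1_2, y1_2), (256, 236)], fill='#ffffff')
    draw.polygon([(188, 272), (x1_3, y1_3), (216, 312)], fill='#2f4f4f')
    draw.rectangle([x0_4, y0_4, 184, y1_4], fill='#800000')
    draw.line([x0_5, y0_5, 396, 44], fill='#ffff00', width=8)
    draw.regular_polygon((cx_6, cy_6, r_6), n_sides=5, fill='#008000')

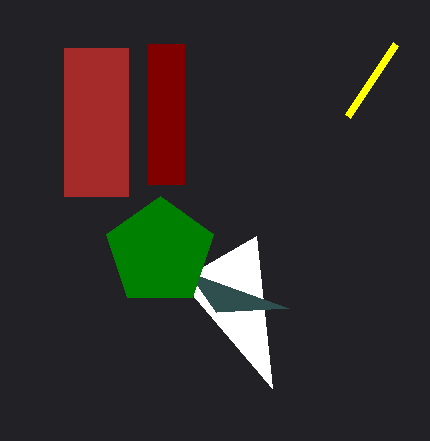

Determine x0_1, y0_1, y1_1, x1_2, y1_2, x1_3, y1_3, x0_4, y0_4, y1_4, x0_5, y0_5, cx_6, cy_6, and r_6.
x0_1 = 64; y0_1 = 48; y1_1 = 196; x1_2 = 272; y1_2 = 388; x1_3 = 288; y1_3 = 308; x0_4 = 148; y0_4 = 44; y1_4 = 184; x0_5 = 348; y0_5 = 116; cx_6 = 160; cy_6 = 252; r_6 = 56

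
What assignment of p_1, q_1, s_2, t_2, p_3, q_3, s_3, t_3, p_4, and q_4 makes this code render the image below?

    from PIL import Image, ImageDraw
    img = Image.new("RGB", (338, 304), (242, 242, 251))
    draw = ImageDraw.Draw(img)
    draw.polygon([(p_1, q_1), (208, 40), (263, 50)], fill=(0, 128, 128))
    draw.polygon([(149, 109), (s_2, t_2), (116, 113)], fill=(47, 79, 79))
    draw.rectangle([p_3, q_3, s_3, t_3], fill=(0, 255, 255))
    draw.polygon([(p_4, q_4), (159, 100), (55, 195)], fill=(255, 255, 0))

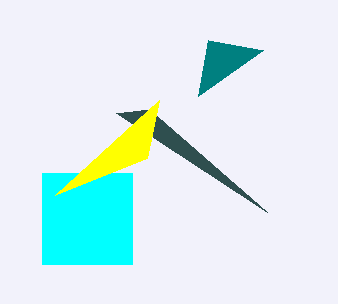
p_1 = 198
q_1 = 96
s_2 = 267
t_2 = 212
p_3 = 42
q_3 = 173
s_3 = 132
t_3 = 264
p_4 = 147
q_4 = 158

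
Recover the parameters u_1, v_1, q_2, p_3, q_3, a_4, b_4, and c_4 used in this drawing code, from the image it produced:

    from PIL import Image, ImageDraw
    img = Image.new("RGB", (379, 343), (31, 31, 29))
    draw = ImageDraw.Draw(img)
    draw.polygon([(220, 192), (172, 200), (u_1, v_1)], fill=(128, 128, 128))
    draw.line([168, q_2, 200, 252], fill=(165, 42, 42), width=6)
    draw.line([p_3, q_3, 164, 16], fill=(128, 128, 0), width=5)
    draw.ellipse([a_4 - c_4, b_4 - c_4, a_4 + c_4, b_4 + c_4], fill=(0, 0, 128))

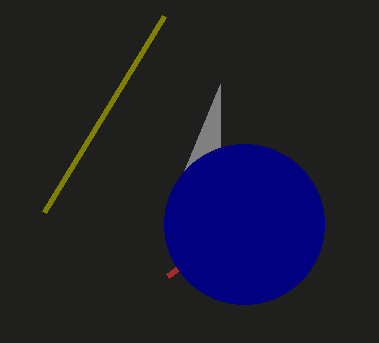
u_1 = 220; v_1 = 84; q_2 = 276; p_3 = 44; q_3 = 212; a_4 = 244; b_4 = 224; c_4 = 80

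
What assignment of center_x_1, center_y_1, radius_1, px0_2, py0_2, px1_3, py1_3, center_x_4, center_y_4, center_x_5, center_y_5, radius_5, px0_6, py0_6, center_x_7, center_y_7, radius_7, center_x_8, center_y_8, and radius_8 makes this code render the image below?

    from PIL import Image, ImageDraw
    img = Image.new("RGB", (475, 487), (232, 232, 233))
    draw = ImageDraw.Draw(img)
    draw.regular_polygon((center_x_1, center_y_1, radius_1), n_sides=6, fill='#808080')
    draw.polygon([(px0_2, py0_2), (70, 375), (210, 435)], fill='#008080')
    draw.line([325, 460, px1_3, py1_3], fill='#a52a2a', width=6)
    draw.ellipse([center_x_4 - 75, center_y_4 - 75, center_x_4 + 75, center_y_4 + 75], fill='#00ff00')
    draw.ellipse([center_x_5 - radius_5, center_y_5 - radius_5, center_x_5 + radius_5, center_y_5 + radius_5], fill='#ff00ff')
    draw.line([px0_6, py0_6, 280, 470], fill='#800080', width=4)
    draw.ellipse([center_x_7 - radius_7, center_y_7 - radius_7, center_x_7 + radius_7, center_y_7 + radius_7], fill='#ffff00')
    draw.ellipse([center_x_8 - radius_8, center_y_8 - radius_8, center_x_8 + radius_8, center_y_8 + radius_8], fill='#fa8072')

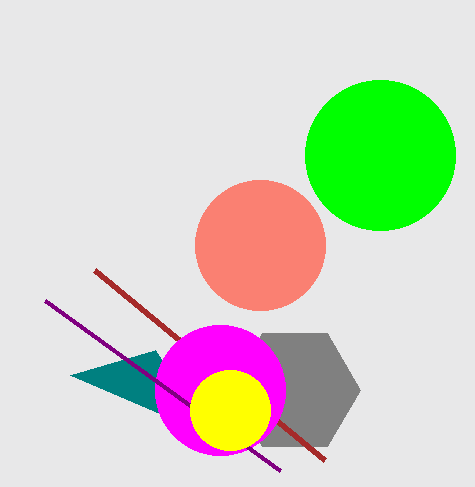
center_x_1 = 295, center_y_1 = 390, radius_1 = 65, px0_2 = 155, py0_2 = 350, px1_3 = 95, py1_3 = 270, center_x_4 = 380, center_y_4 = 155, center_x_5 = 220, center_y_5 = 390, radius_5 = 65, px0_6 = 45, py0_6 = 300, center_x_7 = 230, center_y_7 = 410, radius_7 = 40, center_x_8 = 260, center_y_8 = 245, radius_8 = 65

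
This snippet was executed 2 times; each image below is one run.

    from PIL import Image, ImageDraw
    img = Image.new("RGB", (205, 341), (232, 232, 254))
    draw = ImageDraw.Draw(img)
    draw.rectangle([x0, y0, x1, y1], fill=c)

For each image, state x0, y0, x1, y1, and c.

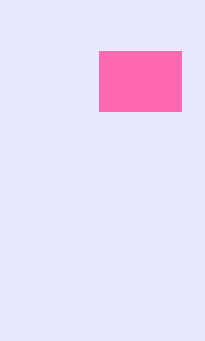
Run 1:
x0 = 99, y0 = 51, x1 = 181, y1 = 111, c = 'hotpink'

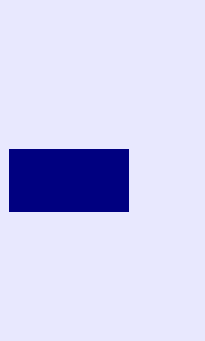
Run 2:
x0 = 9
y0 = 149
x1 = 128
y1 = 211
c = 'navy'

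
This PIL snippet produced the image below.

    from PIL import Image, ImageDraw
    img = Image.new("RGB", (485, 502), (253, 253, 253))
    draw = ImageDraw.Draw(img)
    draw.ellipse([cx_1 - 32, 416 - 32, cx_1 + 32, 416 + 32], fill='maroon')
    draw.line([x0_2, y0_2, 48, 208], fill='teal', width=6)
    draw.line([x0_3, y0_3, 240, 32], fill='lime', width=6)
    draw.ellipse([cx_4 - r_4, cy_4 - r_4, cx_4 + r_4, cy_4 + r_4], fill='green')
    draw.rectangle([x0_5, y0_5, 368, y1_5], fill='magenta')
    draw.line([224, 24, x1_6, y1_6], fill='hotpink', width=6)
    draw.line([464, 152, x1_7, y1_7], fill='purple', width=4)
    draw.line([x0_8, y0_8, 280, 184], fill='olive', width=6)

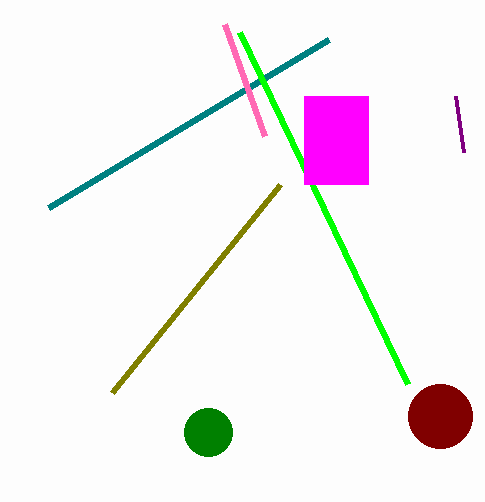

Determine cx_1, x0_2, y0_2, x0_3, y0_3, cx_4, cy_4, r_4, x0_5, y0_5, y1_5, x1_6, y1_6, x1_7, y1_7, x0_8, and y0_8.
cx_1 = 440, x0_2 = 328, y0_2 = 40, x0_3 = 408, y0_3 = 384, cx_4 = 208, cy_4 = 432, r_4 = 24, x0_5 = 304, y0_5 = 96, y1_5 = 184, x1_6 = 264, y1_6 = 136, x1_7 = 456, y1_7 = 96, x0_8 = 112, y0_8 = 392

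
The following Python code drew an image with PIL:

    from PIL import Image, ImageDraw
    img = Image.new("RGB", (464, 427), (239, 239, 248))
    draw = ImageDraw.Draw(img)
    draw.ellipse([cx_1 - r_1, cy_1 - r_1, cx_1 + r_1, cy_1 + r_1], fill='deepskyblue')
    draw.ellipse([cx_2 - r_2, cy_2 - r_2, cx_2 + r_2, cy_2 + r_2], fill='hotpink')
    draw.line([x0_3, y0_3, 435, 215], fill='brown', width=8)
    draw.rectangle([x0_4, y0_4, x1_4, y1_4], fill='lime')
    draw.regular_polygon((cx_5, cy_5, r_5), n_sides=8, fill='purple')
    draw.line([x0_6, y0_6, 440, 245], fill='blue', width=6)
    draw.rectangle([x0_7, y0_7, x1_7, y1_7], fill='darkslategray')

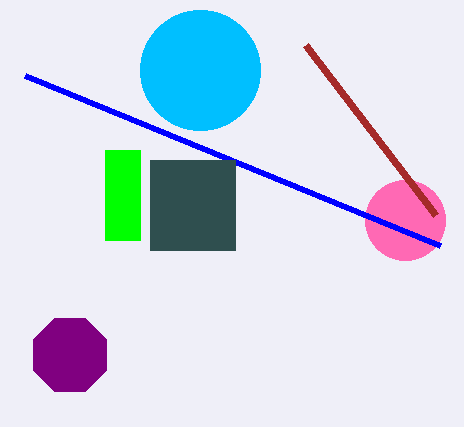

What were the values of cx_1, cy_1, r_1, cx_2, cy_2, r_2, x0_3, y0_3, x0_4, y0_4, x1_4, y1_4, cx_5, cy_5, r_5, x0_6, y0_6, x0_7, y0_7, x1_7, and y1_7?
cx_1 = 200; cy_1 = 70; r_1 = 60; cx_2 = 405; cy_2 = 220; r_2 = 40; x0_3 = 305; y0_3 = 45; x0_4 = 105; y0_4 = 150; x1_4 = 140; y1_4 = 240; cx_5 = 70; cy_5 = 355; r_5 = 40; x0_6 = 25; y0_6 = 75; x0_7 = 150; y0_7 = 160; x1_7 = 235; y1_7 = 250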